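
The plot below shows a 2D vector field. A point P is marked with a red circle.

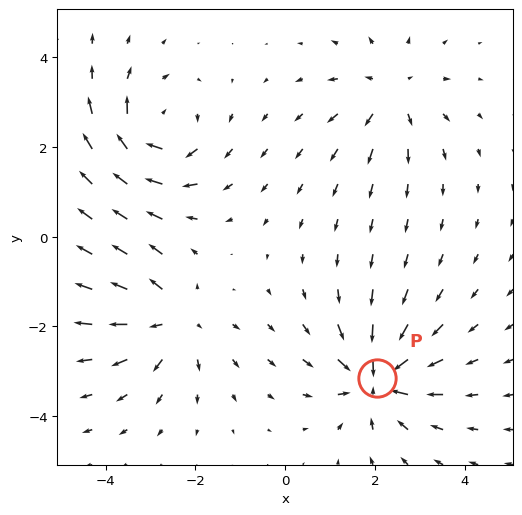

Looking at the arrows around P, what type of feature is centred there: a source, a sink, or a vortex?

sink

At P (2.1, -3.1) the arrows converge inward. Divergence about -5, curl ≈0 — negative divergence with near-zero curl is a sink.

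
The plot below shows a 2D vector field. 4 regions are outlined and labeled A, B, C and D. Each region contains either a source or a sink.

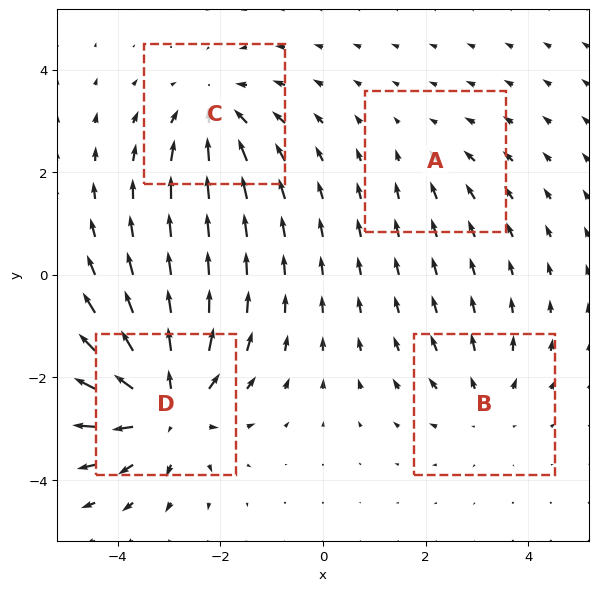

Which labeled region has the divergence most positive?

D

Divergence at each region's feature centre — A: about -2, B: about +3, C: about -4, D: about +6. Region D is most positive.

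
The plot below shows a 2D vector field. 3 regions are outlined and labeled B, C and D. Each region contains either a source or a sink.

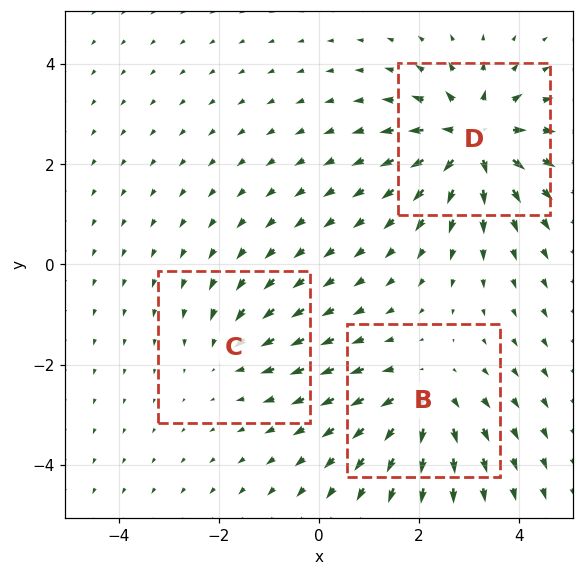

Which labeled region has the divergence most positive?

Divergence at each region's feature centre — B: about +4, C: about -2, D: about +6. Region D is most positive.

D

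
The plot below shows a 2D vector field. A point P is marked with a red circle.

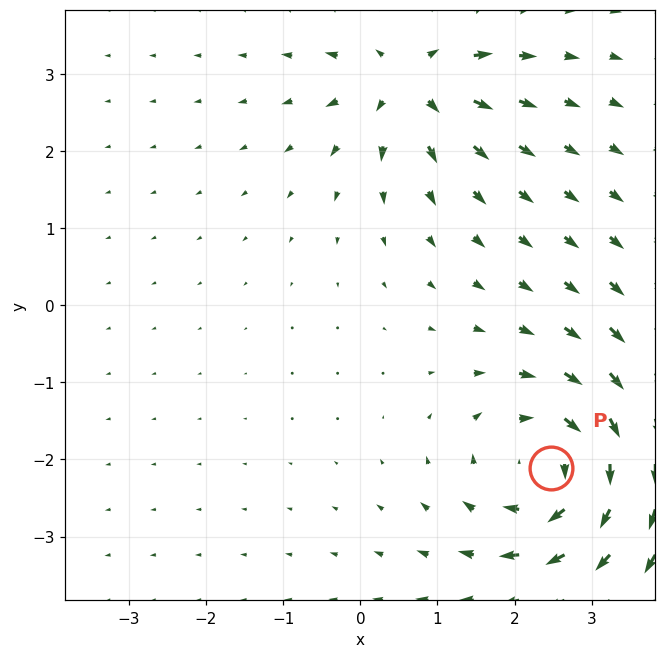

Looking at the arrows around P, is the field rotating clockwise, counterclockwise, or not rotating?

clockwise

Near P at (2.5, -2.1) the arrows circulate clockwise. The curl (z-component) there is about -5; negative curl means clockwise rotation.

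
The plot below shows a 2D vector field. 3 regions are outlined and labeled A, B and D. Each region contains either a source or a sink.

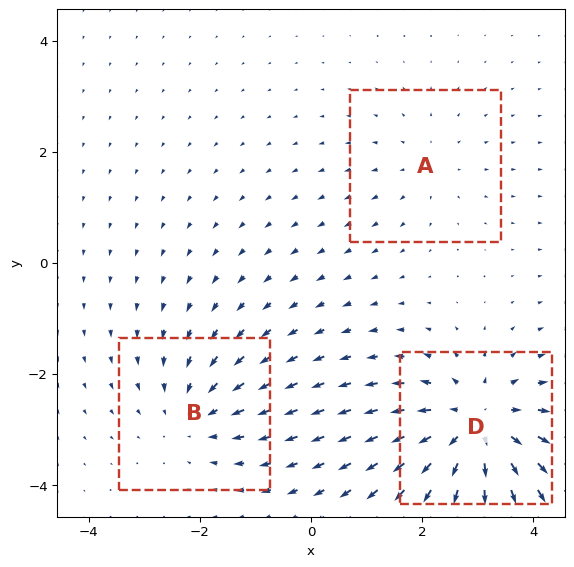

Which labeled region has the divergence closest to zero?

Divergence at each region's feature centre — A: about +2, B: about -3, D: about +5. Region A is closest to zero.

A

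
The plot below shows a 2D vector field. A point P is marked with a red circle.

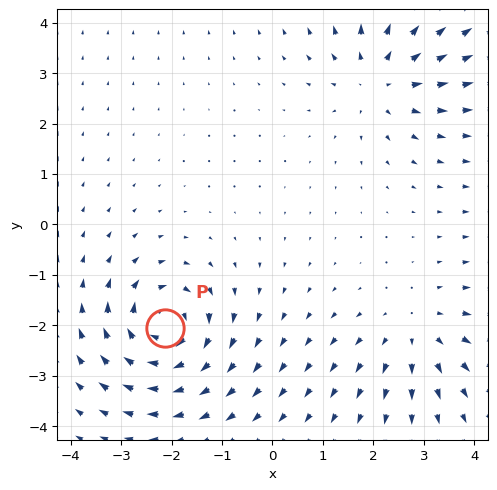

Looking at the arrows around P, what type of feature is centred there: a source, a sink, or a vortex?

At P (-2.1, -2.0) the arrows circulate clockwise. Divergence ≈0, curl about -7 — near-zero divergence with nonzero curl is a vortex.

vortex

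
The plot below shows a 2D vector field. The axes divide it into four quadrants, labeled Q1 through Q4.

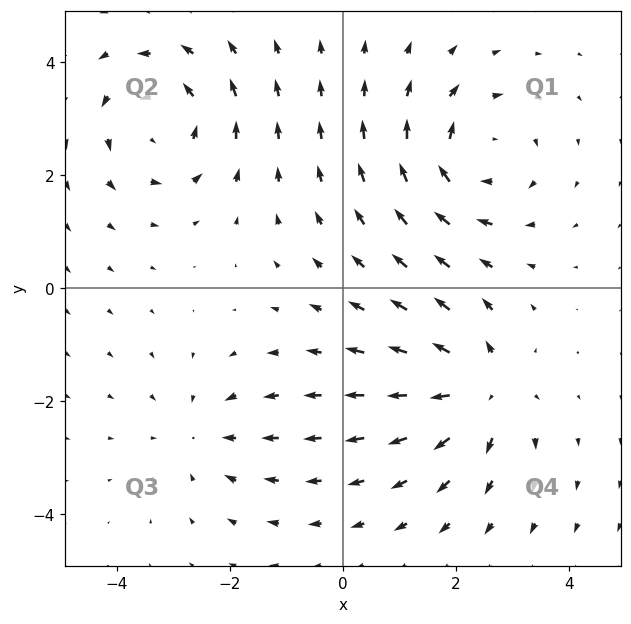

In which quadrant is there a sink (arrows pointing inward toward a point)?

Q3

The sink sits at approximately (-2.5, -2.6), which lies in quadrant Q3. The divergence there is about -3, negative as expected for a sink.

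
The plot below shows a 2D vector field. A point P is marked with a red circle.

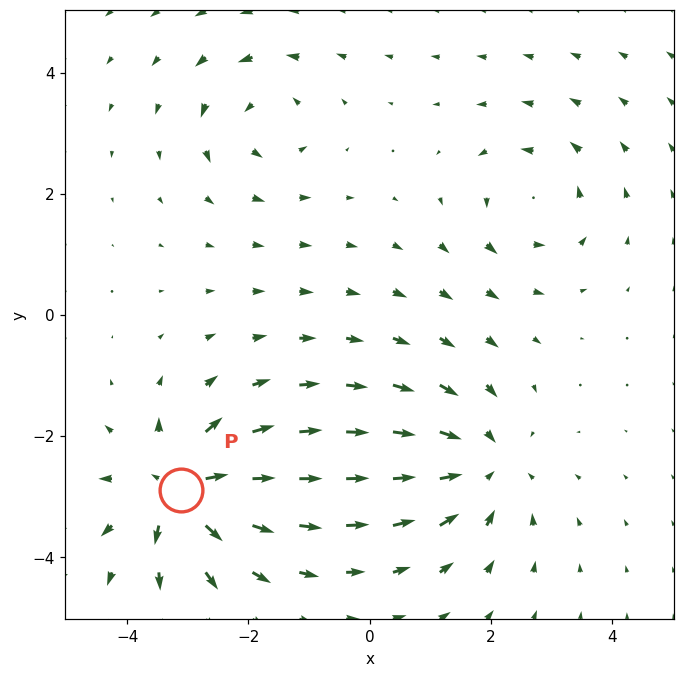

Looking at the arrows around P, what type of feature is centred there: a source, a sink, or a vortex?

source

At P (-3.1, -2.9) the arrows spread outward. Divergence about +7, curl ≈0 — positive divergence with near-zero curl is a source.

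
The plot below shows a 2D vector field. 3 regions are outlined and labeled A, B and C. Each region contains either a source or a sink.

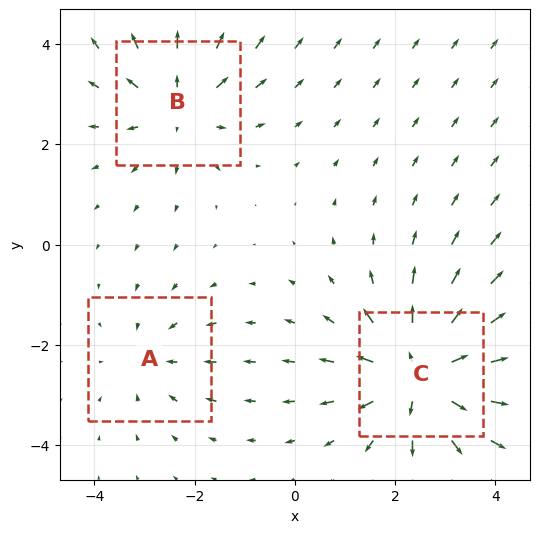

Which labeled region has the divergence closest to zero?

A

Divergence at each region's feature centre — A: about -2, B: about +3, C: about +5. Region A is closest to zero.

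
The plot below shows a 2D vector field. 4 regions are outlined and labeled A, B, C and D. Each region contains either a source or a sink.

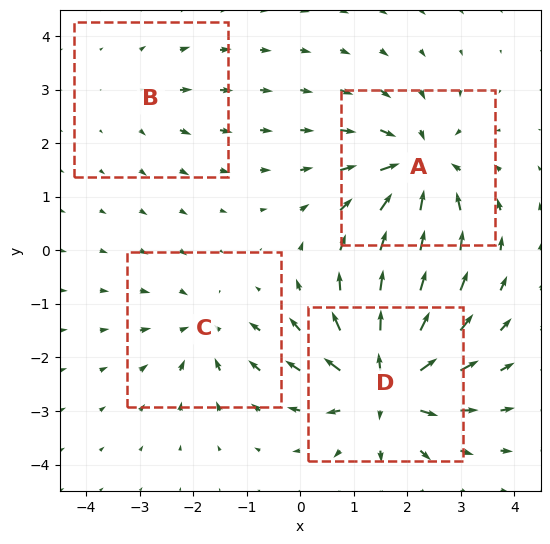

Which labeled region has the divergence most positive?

Divergence at each region's feature centre — A: about -6, B: about +2, C: about -4, D: about +8. Region D is most positive.

D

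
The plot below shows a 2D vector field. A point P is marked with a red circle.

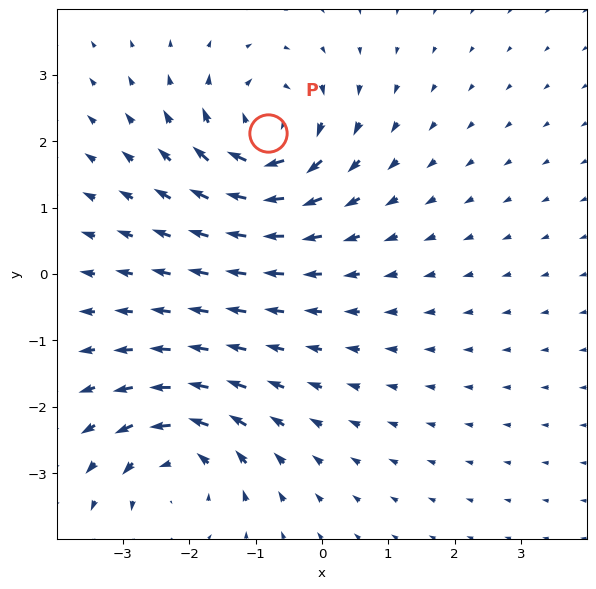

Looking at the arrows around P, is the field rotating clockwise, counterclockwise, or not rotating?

Near P at (-0.8, 2.1) the arrows circulate clockwise. The curl (z-component) there is about -4; negative curl means clockwise rotation.

clockwise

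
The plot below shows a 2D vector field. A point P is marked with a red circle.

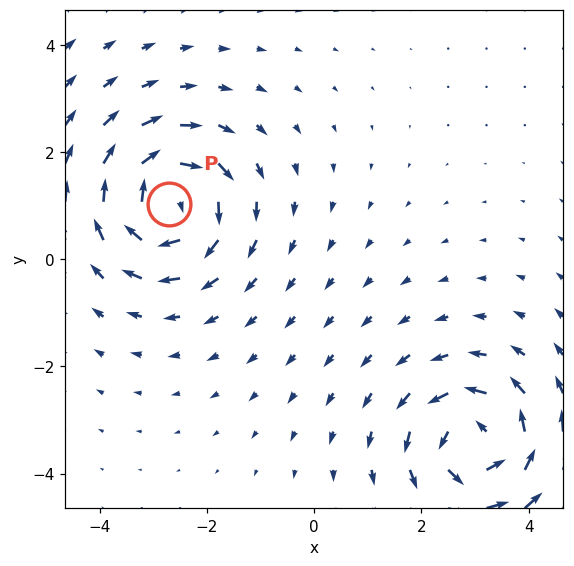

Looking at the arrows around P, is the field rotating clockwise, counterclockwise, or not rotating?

Near P at (-2.7, 1.0) the arrows circulate clockwise. The curl (z-component) there is about -4; negative curl means clockwise rotation.

clockwise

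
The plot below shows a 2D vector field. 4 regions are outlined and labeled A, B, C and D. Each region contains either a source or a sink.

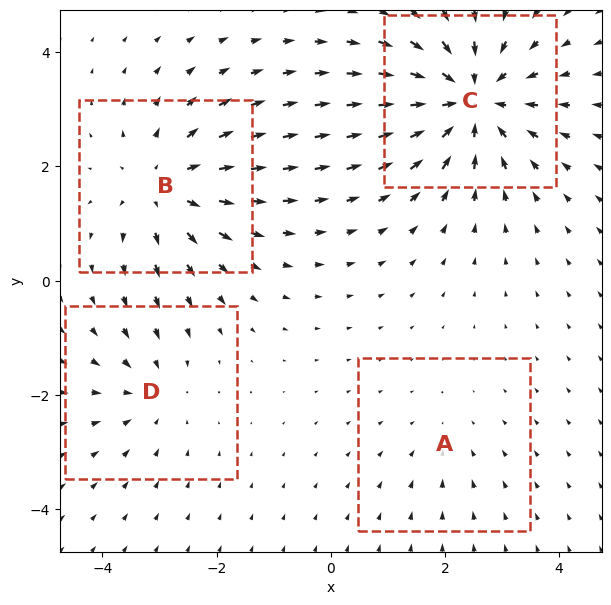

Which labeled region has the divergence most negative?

Divergence at each region's feature centre — A: about -2, B: about +5, C: about -7, D: about -3. Region C is most negative.

C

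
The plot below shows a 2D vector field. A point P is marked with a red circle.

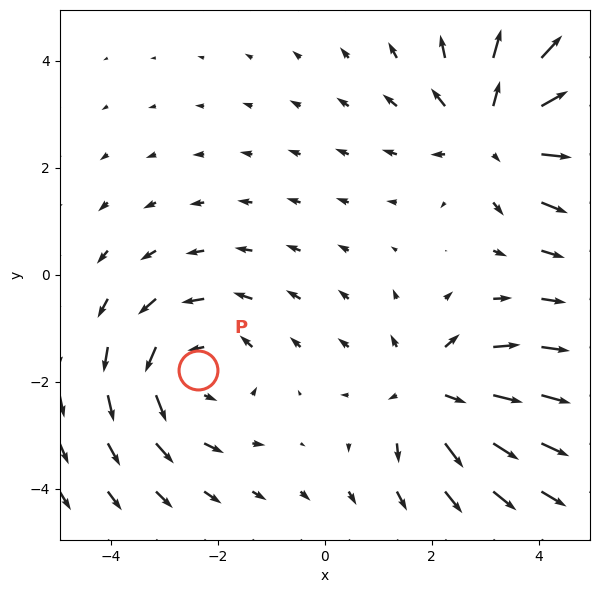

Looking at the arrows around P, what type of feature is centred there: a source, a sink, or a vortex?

vortex

At P (-2.4, -1.8) the arrows circulate counterclockwise. Divergence ≈0, curl about +3 — near-zero divergence with nonzero curl is a vortex.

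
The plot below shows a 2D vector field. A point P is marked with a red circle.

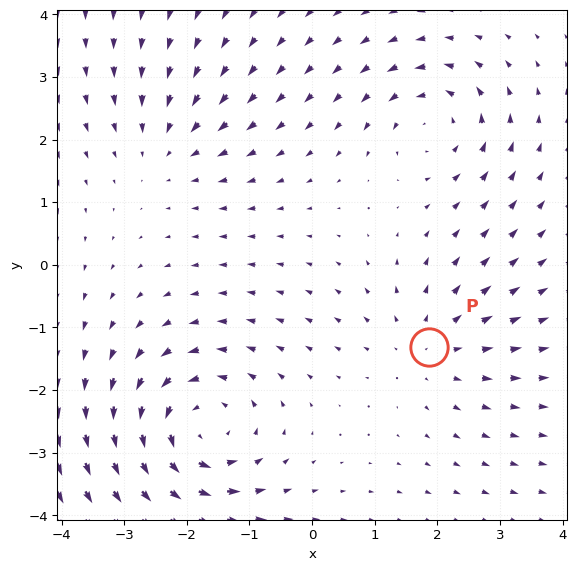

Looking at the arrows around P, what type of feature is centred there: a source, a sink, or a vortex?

source

At P (1.9, -1.3) the arrows spread outward. Divergence about +3, curl ≈0 — positive divergence with near-zero curl is a source.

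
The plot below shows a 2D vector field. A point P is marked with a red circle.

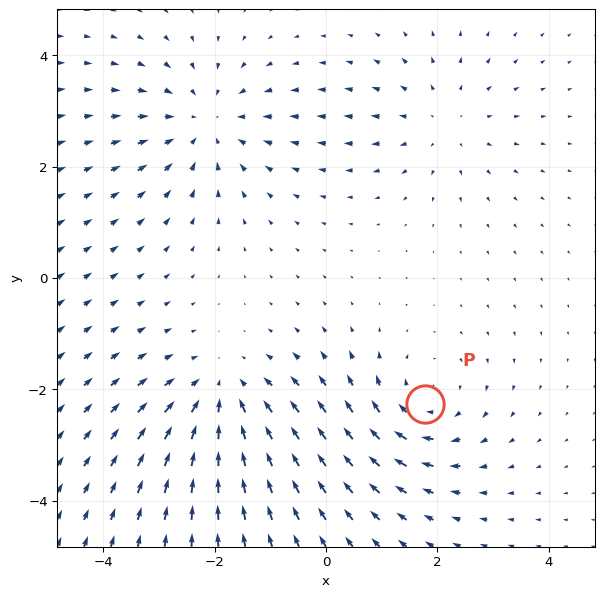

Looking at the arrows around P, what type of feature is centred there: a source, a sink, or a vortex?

At P (1.8, -2.3) the arrows circulate clockwise. Divergence ≈0, curl about -4 — near-zero divergence with nonzero curl is a vortex.

vortex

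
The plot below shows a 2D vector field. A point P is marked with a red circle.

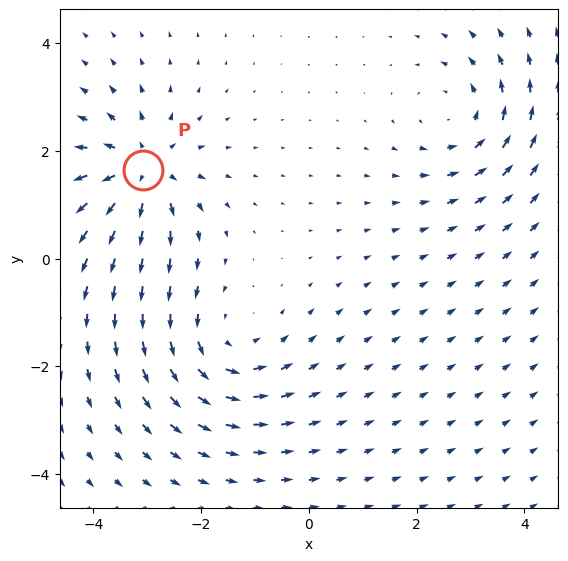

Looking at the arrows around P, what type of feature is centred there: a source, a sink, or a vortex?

At P (-3.1, 1.6) the arrows spread outward. Divergence about +5, curl ≈0 — positive divergence with near-zero curl is a source.

source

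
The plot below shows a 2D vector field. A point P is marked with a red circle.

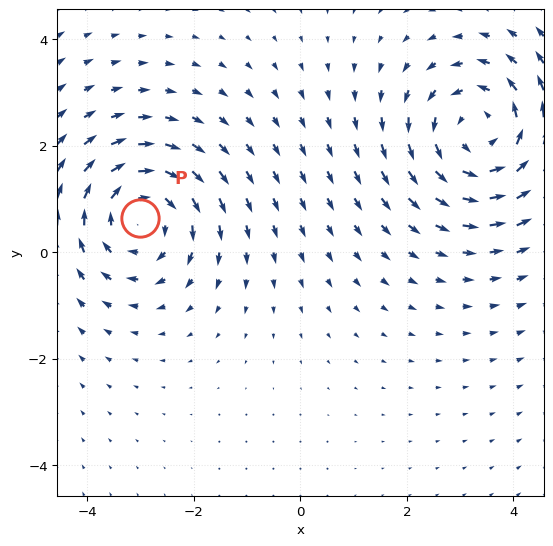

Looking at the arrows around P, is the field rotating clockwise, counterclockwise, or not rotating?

clockwise

Near P at (-3.0, 0.7) the arrows circulate clockwise. The curl (z-component) there is about -4; negative curl means clockwise rotation.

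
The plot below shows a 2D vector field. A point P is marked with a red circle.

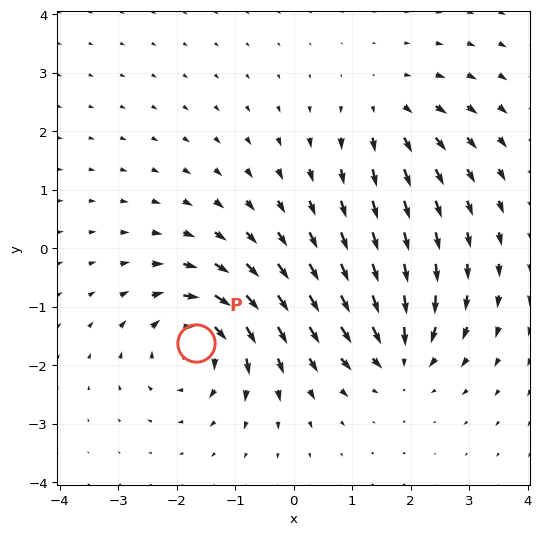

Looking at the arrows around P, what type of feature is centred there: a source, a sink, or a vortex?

vortex

At P (-1.7, -1.6) the arrows circulate clockwise. Divergence ≈0, curl about -6 — near-zero divergence with nonzero curl is a vortex.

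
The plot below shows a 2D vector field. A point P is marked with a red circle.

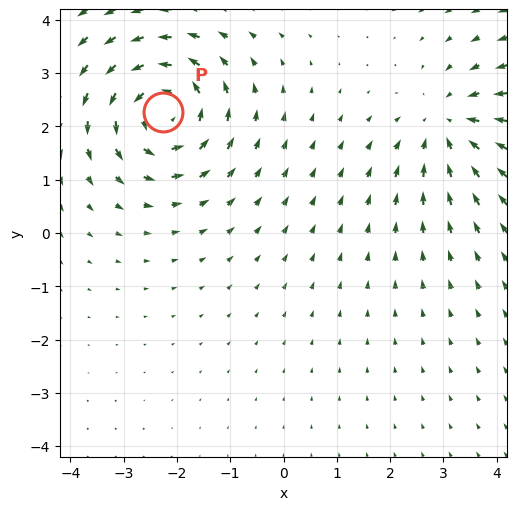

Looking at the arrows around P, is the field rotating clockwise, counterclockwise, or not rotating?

counterclockwise

Near P at (-2.3, 2.3) the arrows circulate counterclockwise. The curl (z-component) there is about +4; positive curl means counterclockwise rotation.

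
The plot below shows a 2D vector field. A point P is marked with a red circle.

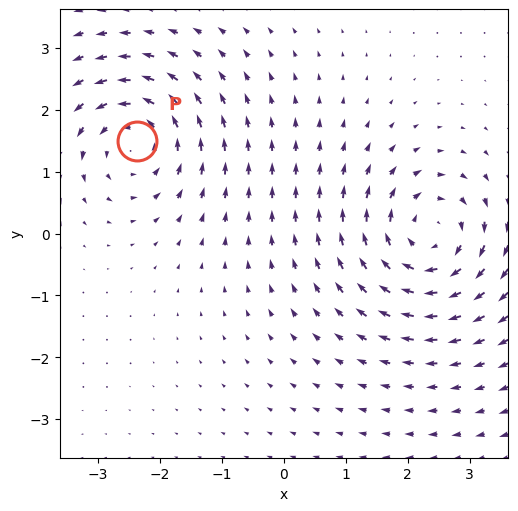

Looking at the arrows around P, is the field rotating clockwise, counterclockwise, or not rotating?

Near P at (-2.4, 1.5) the arrows circulate counterclockwise. The curl (z-component) there is about +4; positive curl means counterclockwise rotation.

counterclockwise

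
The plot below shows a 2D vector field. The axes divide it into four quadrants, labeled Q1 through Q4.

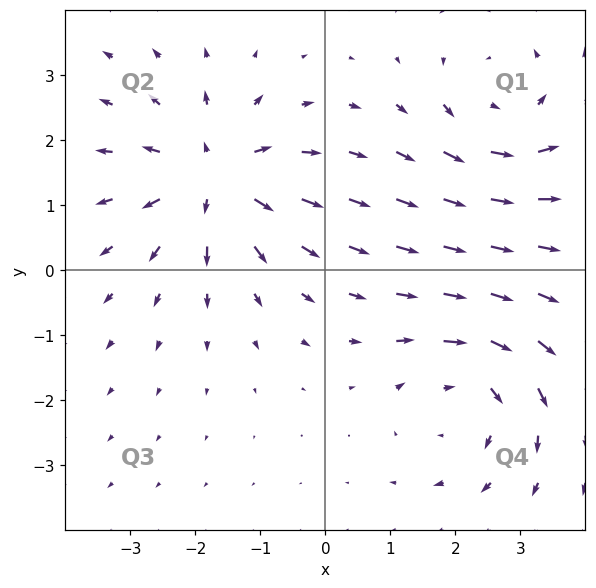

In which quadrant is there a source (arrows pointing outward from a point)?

The source sits at approximately (-1.7, 1.4), which lies in quadrant Q2. The divergence there is about +4, positive as expected for a source.

Q2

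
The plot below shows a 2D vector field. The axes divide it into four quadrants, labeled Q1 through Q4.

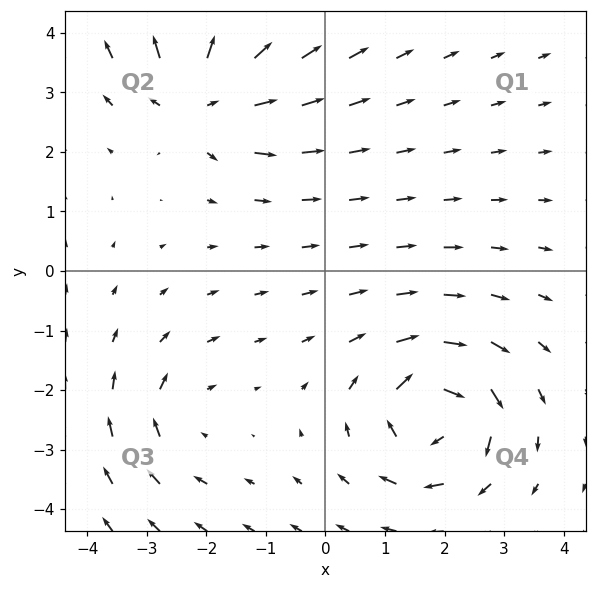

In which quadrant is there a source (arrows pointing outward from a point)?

Q2

The source sits at approximately (-2.1, 2.9), which lies in quadrant Q2. The divergence there is about +6, positive as expected for a source.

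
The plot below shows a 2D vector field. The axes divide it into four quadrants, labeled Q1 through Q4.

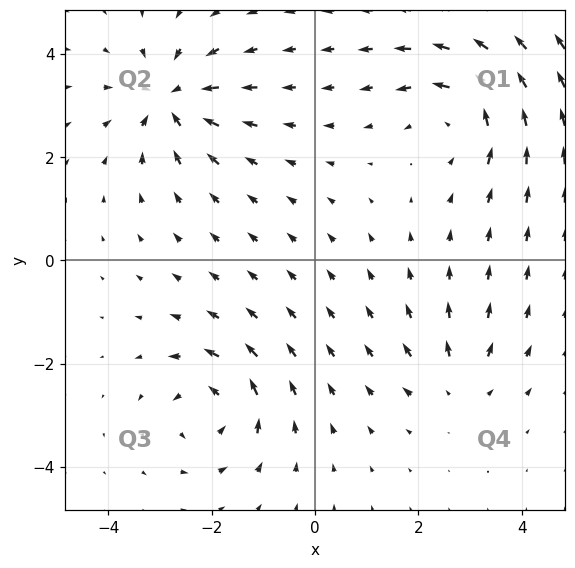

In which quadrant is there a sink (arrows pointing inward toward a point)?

Q2

The sink sits at approximately (-2.8, 3.1), which lies in quadrant Q2. The divergence there is about -6, negative as expected for a sink.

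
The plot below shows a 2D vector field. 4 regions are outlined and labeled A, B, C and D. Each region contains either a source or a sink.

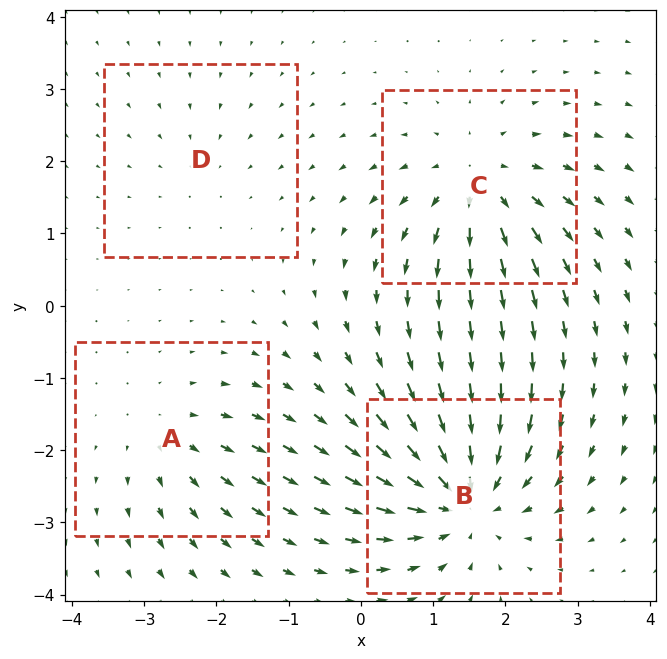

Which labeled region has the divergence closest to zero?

D

Divergence at each region's feature centre — A: about +3, B: about -7, C: about +6, D: about -2. Region D is closest to zero.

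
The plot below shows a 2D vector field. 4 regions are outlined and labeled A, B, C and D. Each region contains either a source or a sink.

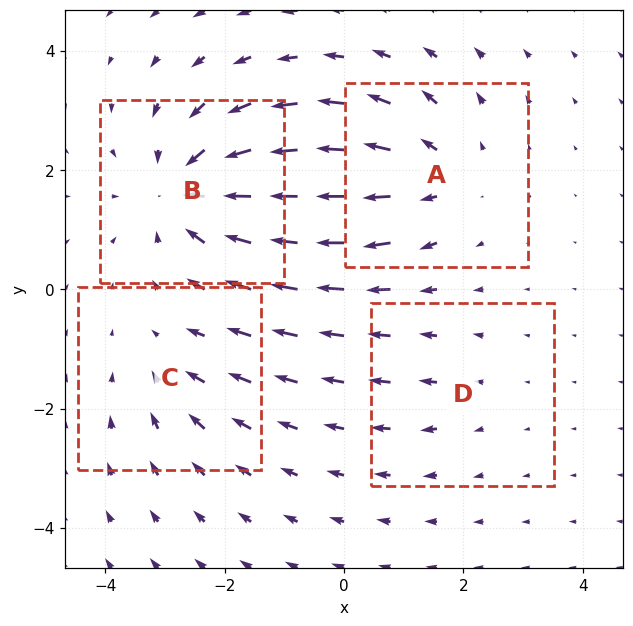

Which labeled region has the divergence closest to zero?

D

Divergence at each region's feature centre — A: about +4, B: about -6, C: about -3, D: about +2. Region D is closest to zero.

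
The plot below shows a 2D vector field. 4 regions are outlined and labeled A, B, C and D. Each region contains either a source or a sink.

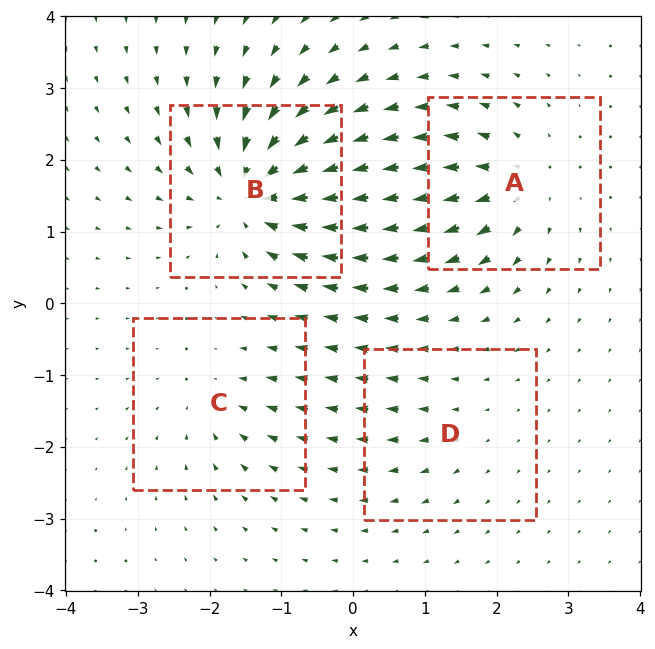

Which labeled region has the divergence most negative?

B

Divergence at each region's feature centre — A: about +5, B: about -8, C: about -4, D: about +2. Region B is most negative.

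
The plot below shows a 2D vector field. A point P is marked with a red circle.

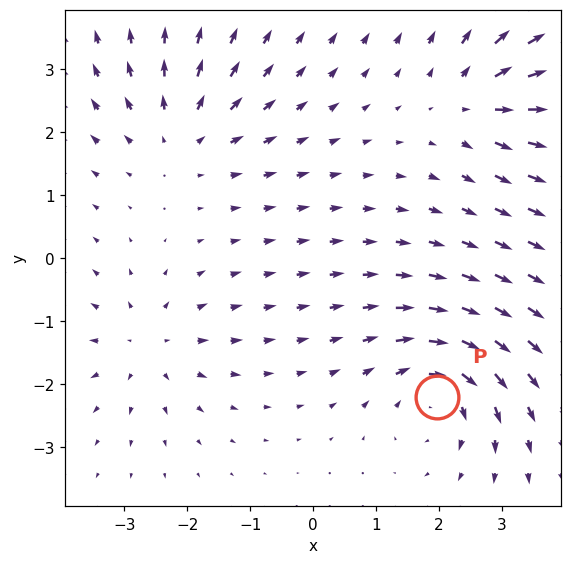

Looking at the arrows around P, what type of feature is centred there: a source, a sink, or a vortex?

At P (2.0, -2.2) the arrows circulate clockwise. Divergence ≈0, curl about -6 — near-zero divergence with nonzero curl is a vortex.

vortex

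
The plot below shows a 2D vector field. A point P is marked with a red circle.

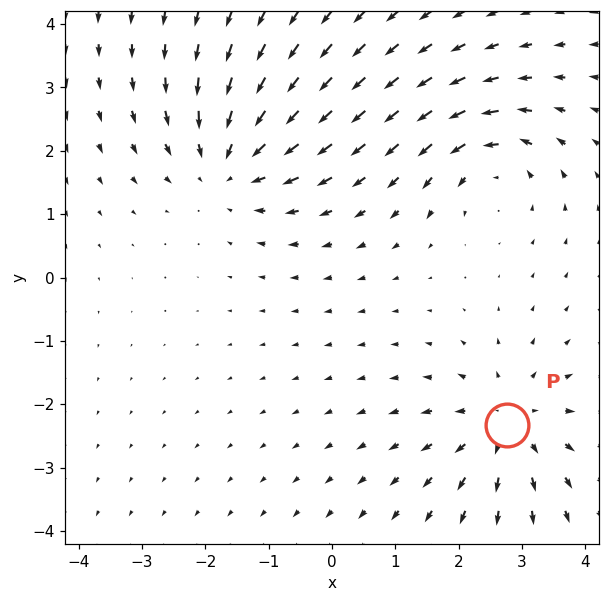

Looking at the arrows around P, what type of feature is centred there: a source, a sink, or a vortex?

source

At P (2.8, -2.3) the arrows spread outward. Divergence about +3, curl ≈0 — positive divergence with near-zero curl is a source.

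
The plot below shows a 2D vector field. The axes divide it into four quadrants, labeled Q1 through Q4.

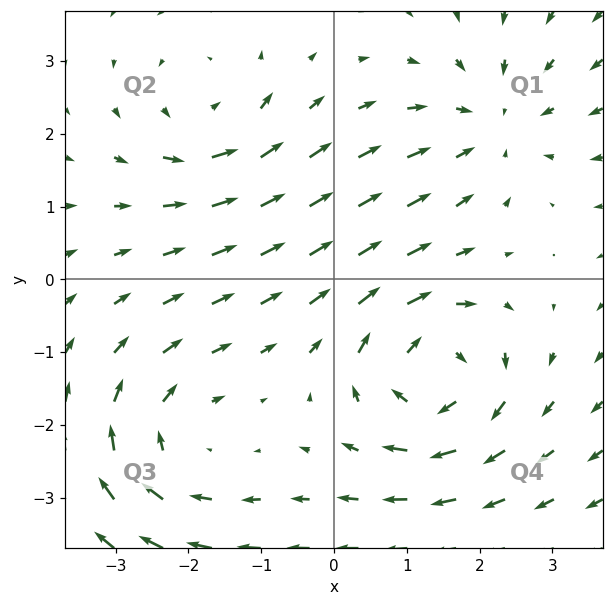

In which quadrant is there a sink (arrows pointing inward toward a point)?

The sink sits at approximately (2.2, 2.1), which lies in quadrant Q1. The divergence there is about -3, negative as expected for a sink.

Q1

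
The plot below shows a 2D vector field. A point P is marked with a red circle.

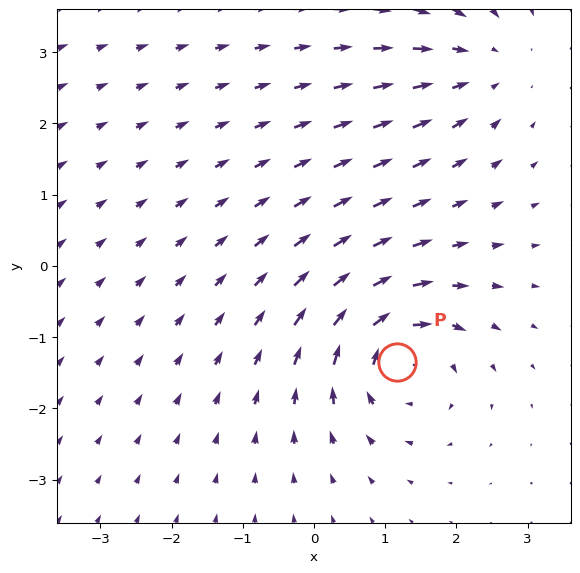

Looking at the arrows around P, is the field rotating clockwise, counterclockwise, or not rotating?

Near P at (1.2, -1.3) the arrows circulate clockwise. The curl (z-component) there is about -7; negative curl means clockwise rotation.

clockwise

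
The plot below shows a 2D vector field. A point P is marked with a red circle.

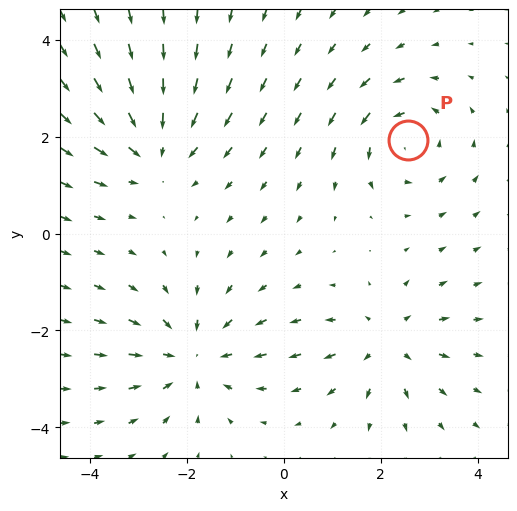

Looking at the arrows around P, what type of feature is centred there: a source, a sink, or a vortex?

At P (2.6, 1.9) the arrows circulate counterclockwise. Divergence ≈0, curl about +4 — near-zero divergence with nonzero curl is a vortex.

vortex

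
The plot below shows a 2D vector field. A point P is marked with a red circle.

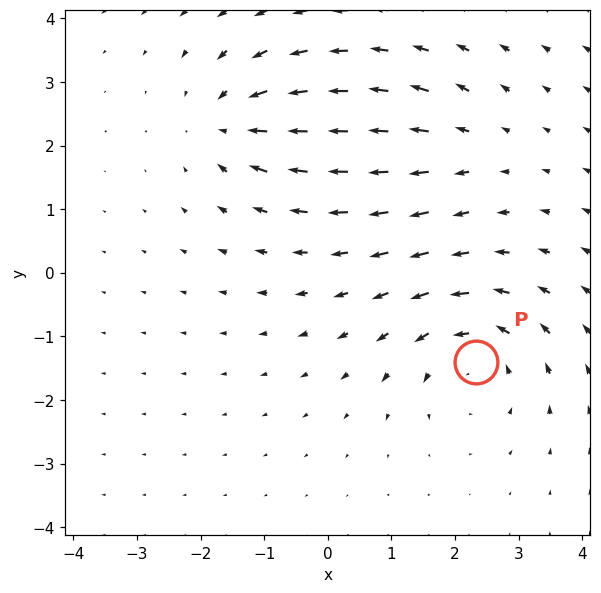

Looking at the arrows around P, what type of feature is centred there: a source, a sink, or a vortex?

At P (2.3, -1.4) the arrows circulate counterclockwise. Divergence ≈0, curl about +4 — near-zero divergence with nonzero curl is a vortex.

vortex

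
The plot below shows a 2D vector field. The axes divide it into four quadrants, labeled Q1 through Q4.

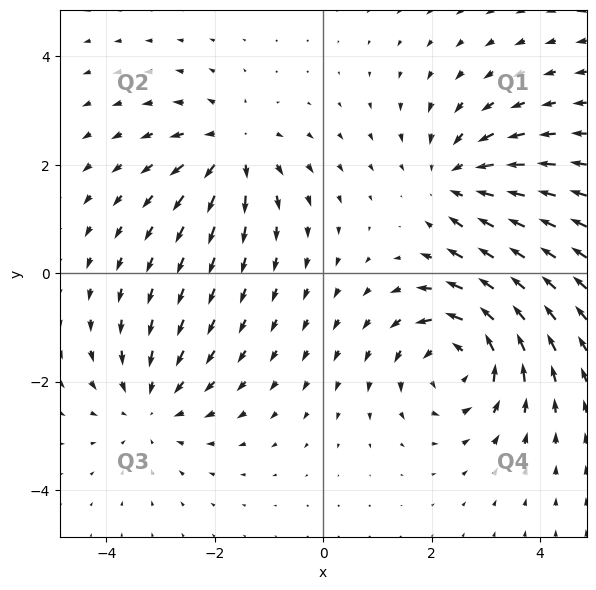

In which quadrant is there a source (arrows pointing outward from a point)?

The source sits at approximately (-1.7, 2.3), which lies in quadrant Q2. The divergence there is about +4, positive as expected for a source.

Q2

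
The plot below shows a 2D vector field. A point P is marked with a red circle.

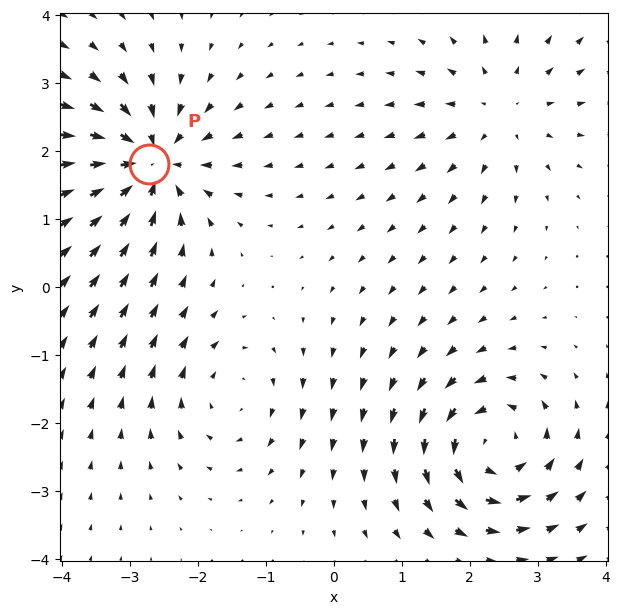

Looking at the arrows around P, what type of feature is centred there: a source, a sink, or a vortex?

sink

At P (-2.7, 1.8) the arrows converge inward. Divergence about -6, curl ≈0 — negative divergence with near-zero curl is a sink.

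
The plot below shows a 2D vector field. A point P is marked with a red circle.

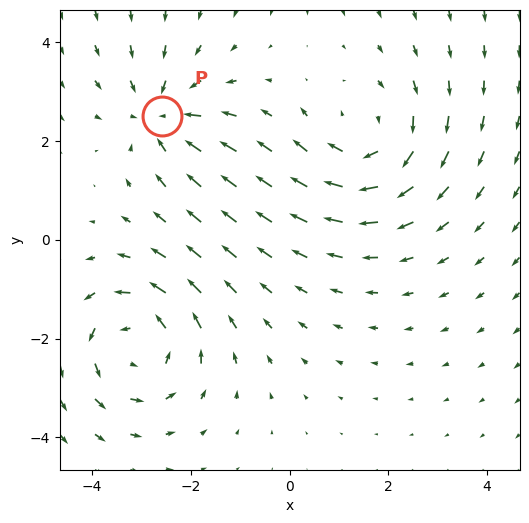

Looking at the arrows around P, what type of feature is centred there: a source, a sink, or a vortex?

sink

At P (-2.6, 2.5) the arrows converge inward. Divergence about -4, curl ≈0 — negative divergence with near-zero curl is a sink.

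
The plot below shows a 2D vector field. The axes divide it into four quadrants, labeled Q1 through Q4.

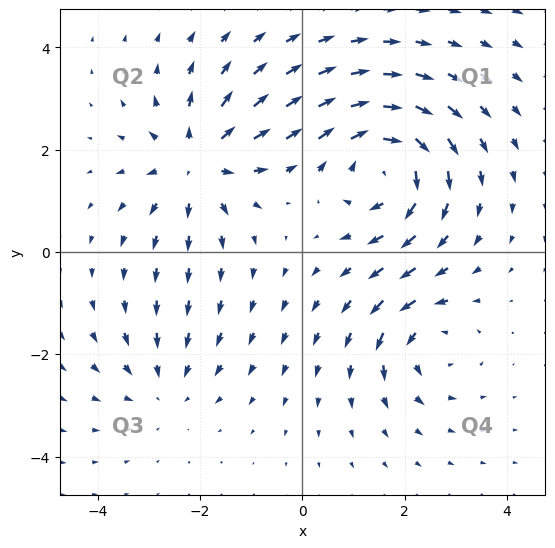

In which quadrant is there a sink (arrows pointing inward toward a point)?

The sink sits at approximately (-2.7, -2.6), which lies in quadrant Q3. The divergence there is about -2, negative as expected for a sink.

Q3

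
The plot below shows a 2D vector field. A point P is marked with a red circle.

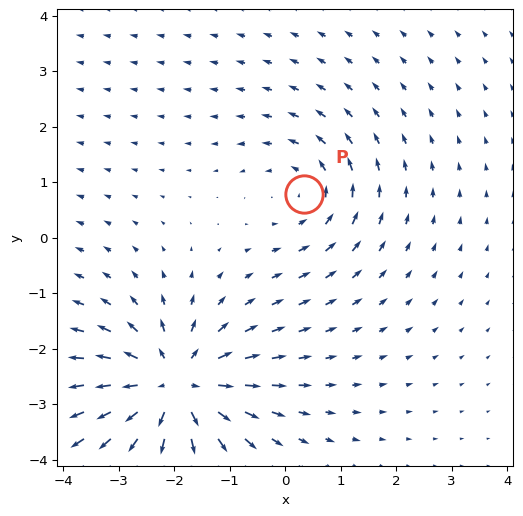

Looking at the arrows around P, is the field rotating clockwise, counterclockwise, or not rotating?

Near P at (0.3, 0.8) the arrows circulate counterclockwise. The curl (z-component) there is about +2; positive curl means counterclockwise rotation.

counterclockwise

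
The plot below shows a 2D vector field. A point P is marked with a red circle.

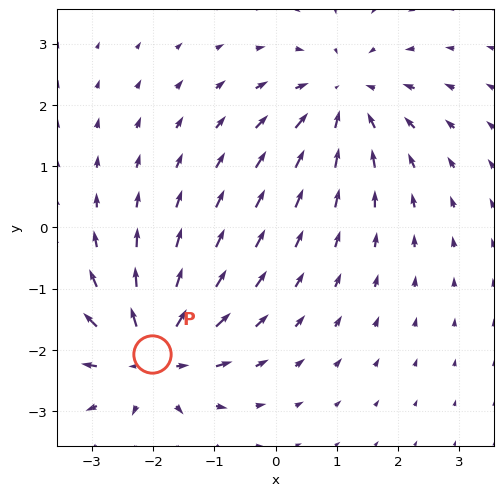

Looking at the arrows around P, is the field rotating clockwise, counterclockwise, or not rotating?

not rotating

Near P at (-2.0, -2.1) the arrows show no circulation. The curl there is ≈0.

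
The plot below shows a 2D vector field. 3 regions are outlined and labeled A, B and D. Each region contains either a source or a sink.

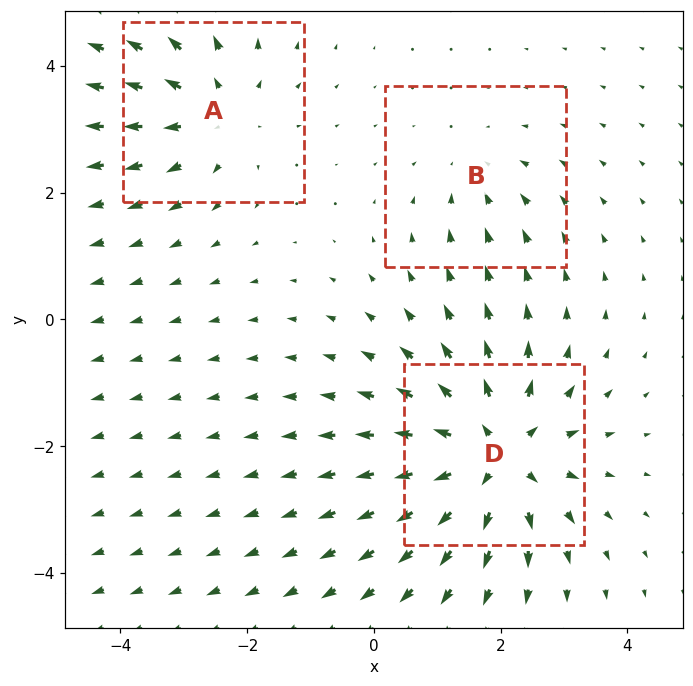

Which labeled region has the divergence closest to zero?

Divergence at each region's feature centre — A: about +3, B: about -2, D: about +5. Region B is closest to zero.

B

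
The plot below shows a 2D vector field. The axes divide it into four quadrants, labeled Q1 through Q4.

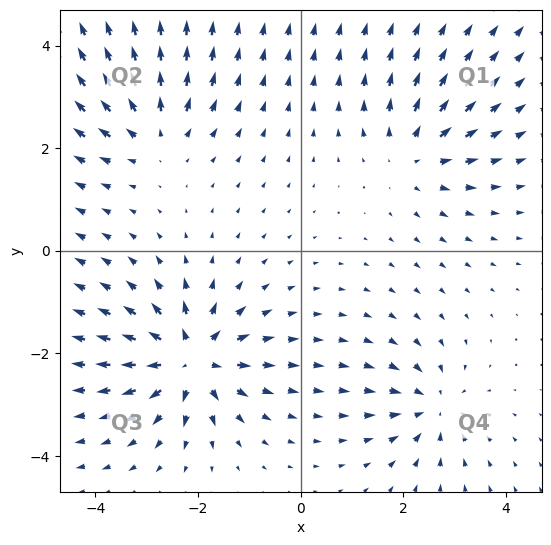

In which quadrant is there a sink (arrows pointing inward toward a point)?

The sink sits at approximately (2.6, -3.0), which lies in quadrant Q4. The divergence there is about -4, negative as expected for a sink.

Q4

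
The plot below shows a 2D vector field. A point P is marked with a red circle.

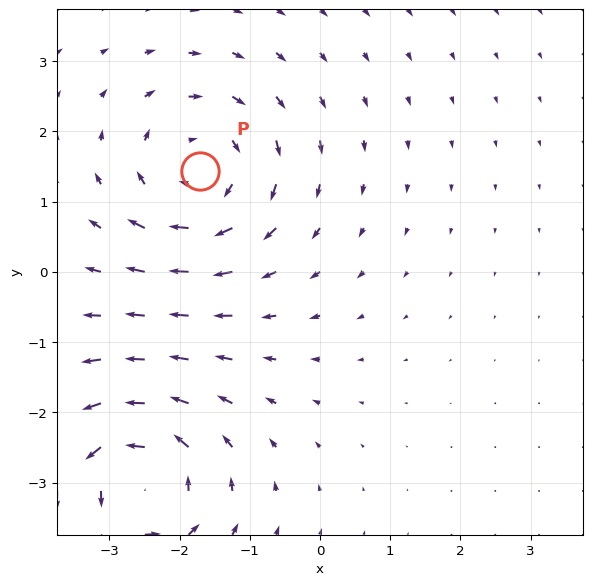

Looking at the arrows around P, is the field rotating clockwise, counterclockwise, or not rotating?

clockwise

Near P at (-1.7, 1.4) the arrows circulate clockwise. The curl (z-component) there is about -4; negative curl means clockwise rotation.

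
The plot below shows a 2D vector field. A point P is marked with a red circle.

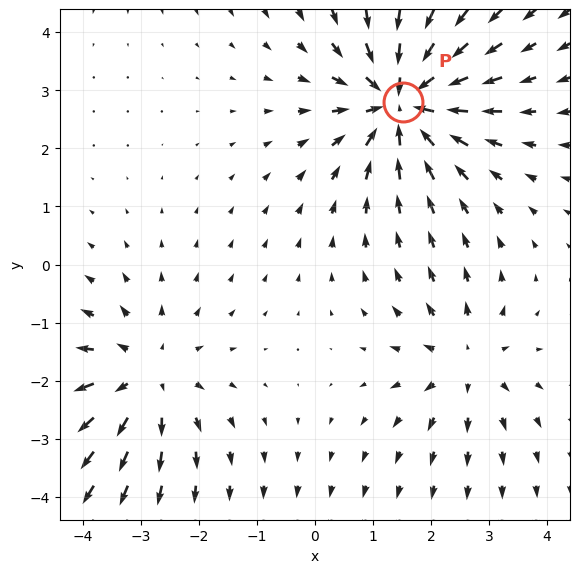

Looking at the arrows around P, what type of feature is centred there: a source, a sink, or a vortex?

At P (1.5, 2.8) the arrows converge inward. Divergence about -5, curl ≈0 — negative divergence with near-zero curl is a sink.

sink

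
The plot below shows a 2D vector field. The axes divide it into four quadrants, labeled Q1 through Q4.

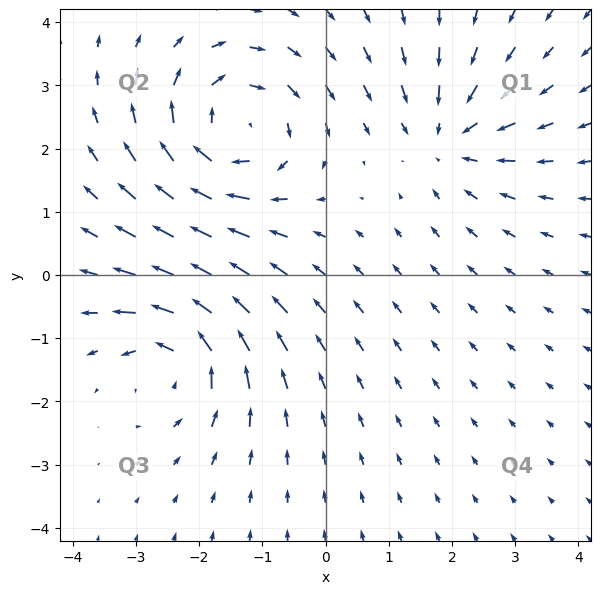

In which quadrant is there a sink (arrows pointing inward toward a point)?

Q1

The sink sits at approximately (2.0, 2.2), which lies in quadrant Q1. The divergence there is about -3, negative as expected for a sink.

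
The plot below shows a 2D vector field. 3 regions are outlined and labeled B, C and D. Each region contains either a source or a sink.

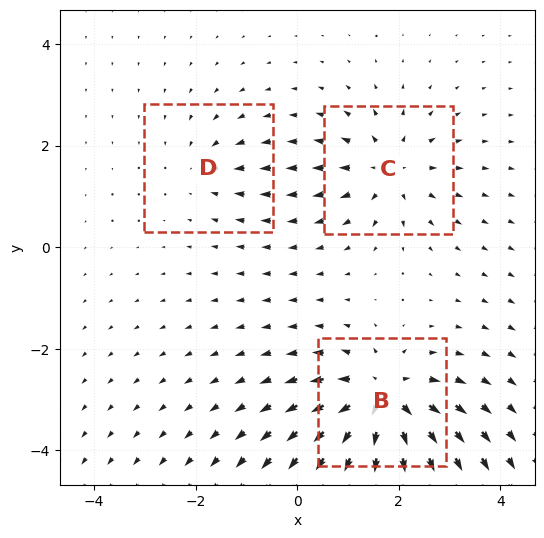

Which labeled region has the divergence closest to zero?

Divergence at each region's feature centre — B: about +6, C: about +4, D: about -2. Region D is closest to zero.

D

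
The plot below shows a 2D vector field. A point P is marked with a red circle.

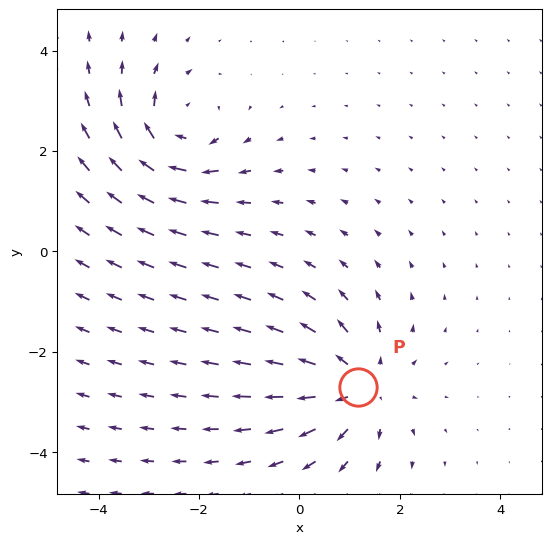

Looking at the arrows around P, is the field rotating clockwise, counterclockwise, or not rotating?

not rotating

Near P at (1.2, -2.7) the arrows show no circulation. The curl there is ≈0.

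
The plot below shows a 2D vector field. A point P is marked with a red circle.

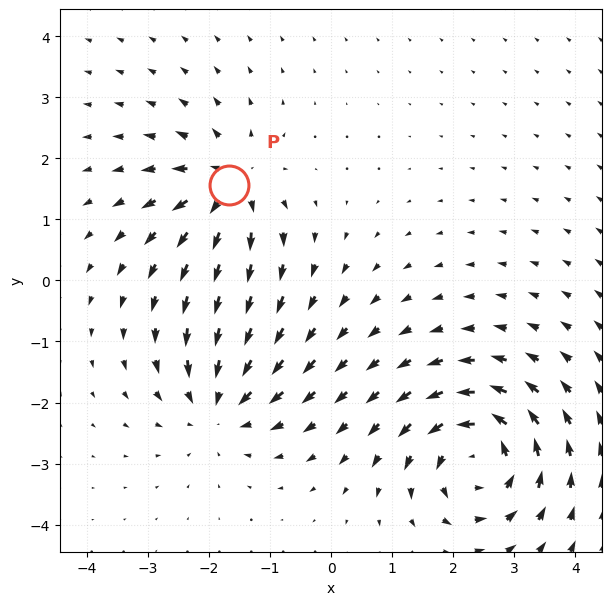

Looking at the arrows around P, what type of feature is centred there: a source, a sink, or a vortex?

At P (-1.7, 1.6) the arrows spread outward. Divergence about +5, curl ≈0 — positive divergence with near-zero curl is a source.

source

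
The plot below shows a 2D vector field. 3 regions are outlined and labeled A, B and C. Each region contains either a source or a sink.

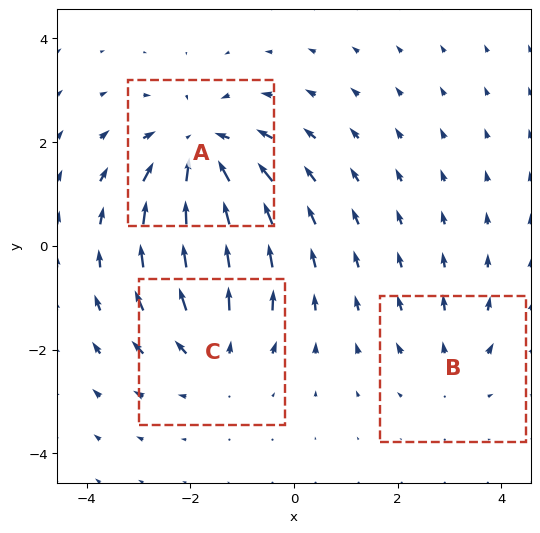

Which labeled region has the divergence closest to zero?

Divergence at each region's feature centre — A: about -4, B: about +2, C: about +3. Region B is closest to zero.

B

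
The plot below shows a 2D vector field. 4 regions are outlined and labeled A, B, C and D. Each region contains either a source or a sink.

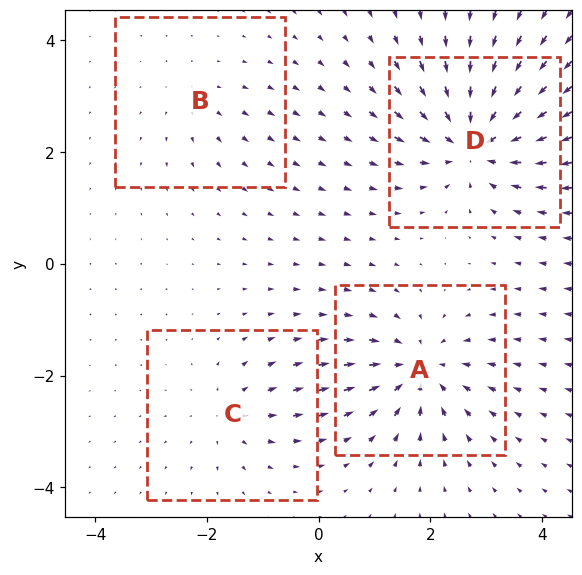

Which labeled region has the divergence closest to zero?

B

Divergence at each region's feature centre — A: about -6, B: about +2, C: about +4, D: about -7. Region B is closest to zero.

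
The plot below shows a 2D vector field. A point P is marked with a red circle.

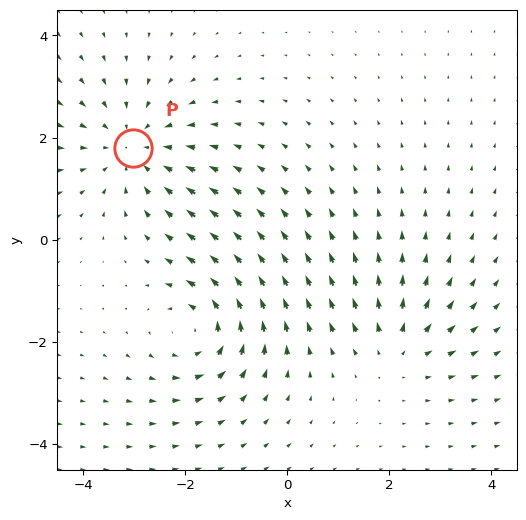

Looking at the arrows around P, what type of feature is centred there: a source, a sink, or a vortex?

sink

At P (-3.0, 1.8) the arrows converge inward. Divergence about -3, curl ≈0 — negative divergence with near-zero curl is a sink.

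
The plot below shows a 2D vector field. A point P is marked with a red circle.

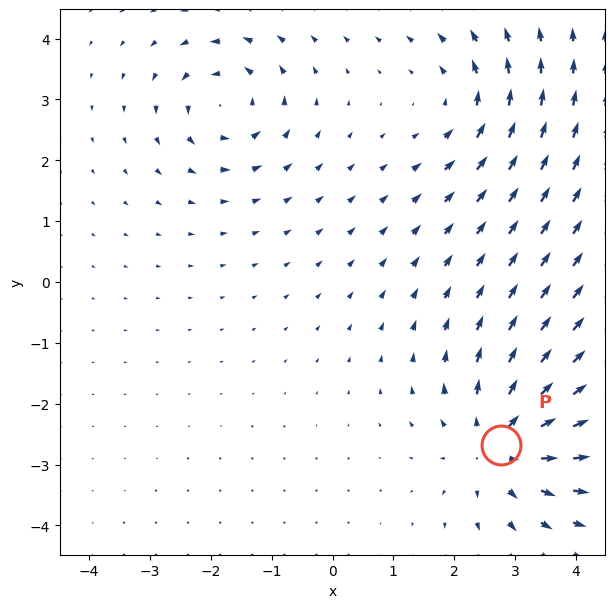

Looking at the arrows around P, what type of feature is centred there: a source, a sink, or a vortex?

At P (2.8, -2.7) the arrows spread outward. Divergence about +4, curl ≈0 — positive divergence with near-zero curl is a source.

source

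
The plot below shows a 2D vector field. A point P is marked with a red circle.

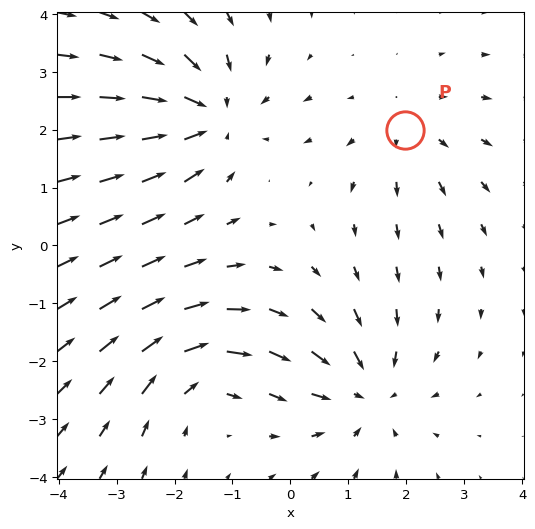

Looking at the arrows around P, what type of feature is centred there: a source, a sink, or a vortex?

source

At P (2.0, 2.0) the arrows spread outward. Divergence about +2, curl ≈0 — positive divergence with near-zero curl is a source.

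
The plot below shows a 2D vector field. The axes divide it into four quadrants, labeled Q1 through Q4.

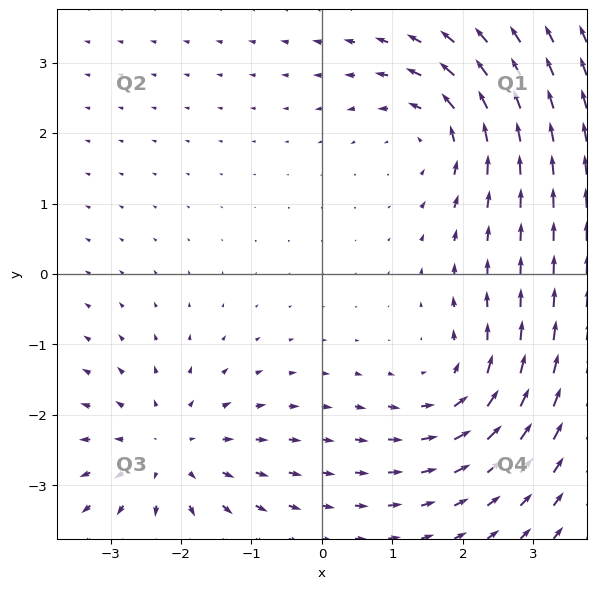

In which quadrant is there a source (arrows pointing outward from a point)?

The source sits at approximately (-2.2, -2.5), which lies in quadrant Q3. The divergence there is about +4, positive as expected for a source.

Q3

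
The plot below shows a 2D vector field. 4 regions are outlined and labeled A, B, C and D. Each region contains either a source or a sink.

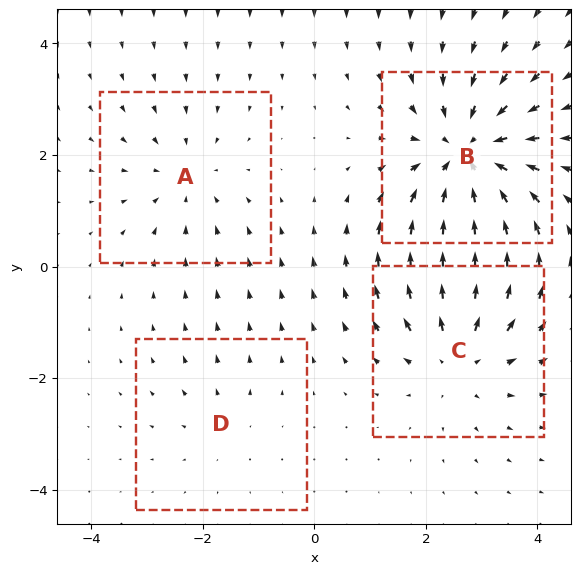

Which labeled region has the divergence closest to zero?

Divergence at each region's feature centre — A: about -3, B: about -6, C: about +4, D: about +2. Region D is closest to zero.

D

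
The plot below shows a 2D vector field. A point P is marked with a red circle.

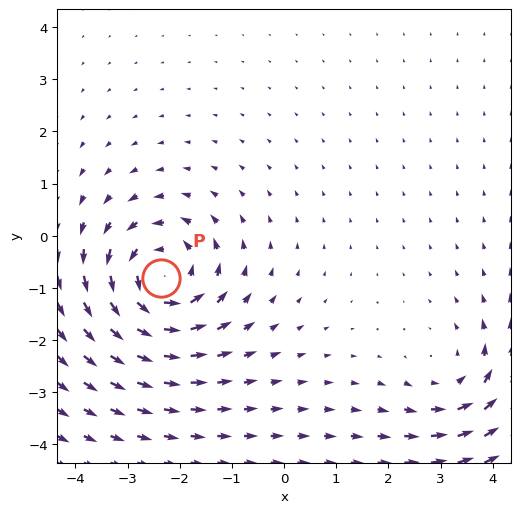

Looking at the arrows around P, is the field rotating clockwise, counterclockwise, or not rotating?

counterclockwise

Near P at (-2.4, -0.8) the arrows circulate counterclockwise. The curl (z-component) there is about +4; positive curl means counterclockwise rotation.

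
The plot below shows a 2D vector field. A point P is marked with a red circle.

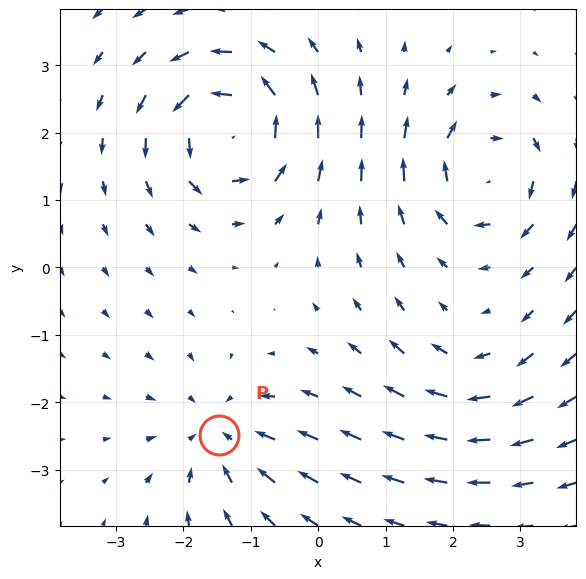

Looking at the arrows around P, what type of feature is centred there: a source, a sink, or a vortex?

At P (-1.5, -2.5) the arrows converge inward. Divergence about -4, curl ≈0 — negative divergence with near-zero curl is a sink.

sink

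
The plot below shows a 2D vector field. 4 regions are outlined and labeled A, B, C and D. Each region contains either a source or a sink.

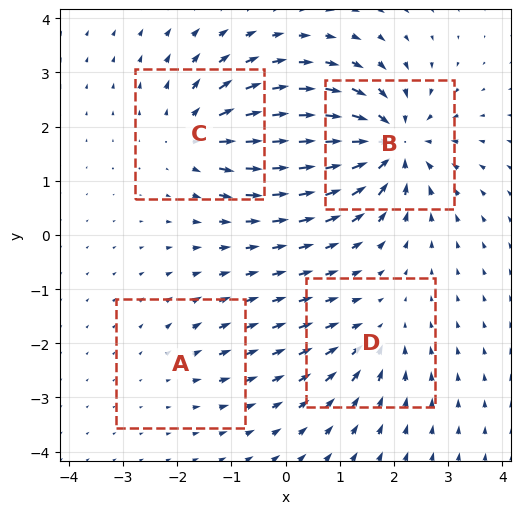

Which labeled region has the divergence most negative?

B

Divergence at each region's feature centre — A: about +2, B: about -8, C: about +5, D: about -3. Region B is most negative.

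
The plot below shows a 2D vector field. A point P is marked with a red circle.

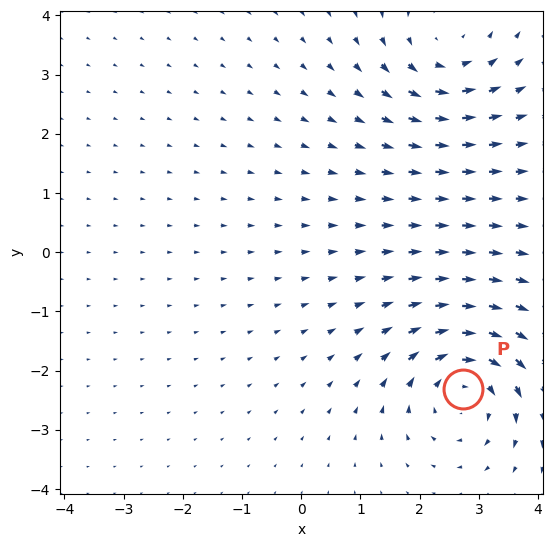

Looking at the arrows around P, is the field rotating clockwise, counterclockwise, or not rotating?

Near P at (2.7, -2.3) the arrows circulate clockwise. The curl (z-component) there is about -5; negative curl means clockwise rotation.

clockwise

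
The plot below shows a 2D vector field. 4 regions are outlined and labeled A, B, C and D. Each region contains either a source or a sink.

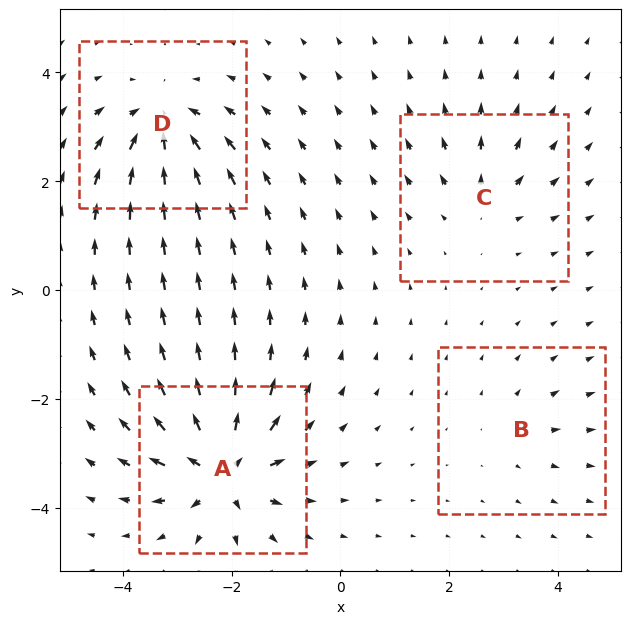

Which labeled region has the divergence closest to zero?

Divergence at each region's feature centre — A: about +9, B: about +3, C: about +4, D: about -7. Region B is closest to zero.

B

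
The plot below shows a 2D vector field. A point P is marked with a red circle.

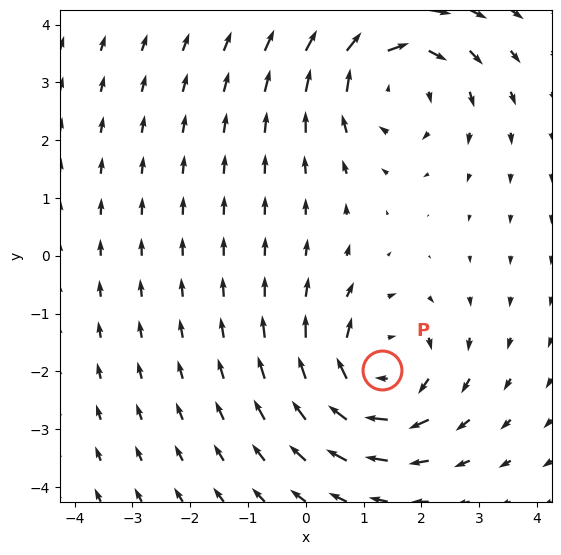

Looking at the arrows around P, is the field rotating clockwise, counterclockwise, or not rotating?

clockwise

Near P at (1.3, -2.0) the arrows circulate clockwise. The curl (z-component) there is about -4; negative curl means clockwise rotation.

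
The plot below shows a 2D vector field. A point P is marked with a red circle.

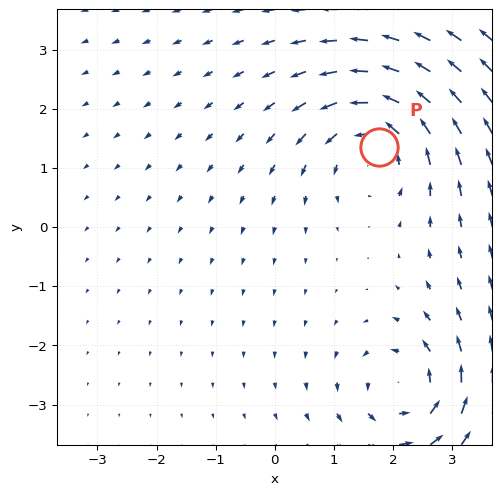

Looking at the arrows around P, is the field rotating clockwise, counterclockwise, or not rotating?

Near P at (1.8, 1.4) the arrows circulate counterclockwise. The curl (z-component) there is about +4; positive curl means counterclockwise rotation.

counterclockwise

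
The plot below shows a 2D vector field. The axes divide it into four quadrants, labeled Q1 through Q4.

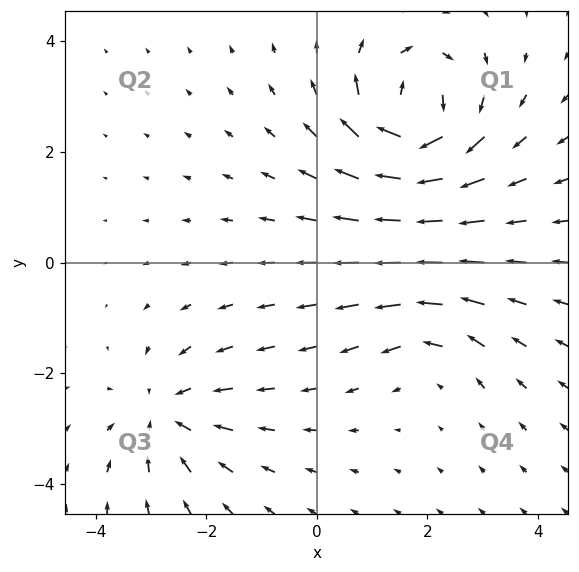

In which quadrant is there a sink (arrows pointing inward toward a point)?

Q3

The sink sits at approximately (-2.7, -2.7), which lies in quadrant Q3. The divergence there is about -4, negative as expected for a sink.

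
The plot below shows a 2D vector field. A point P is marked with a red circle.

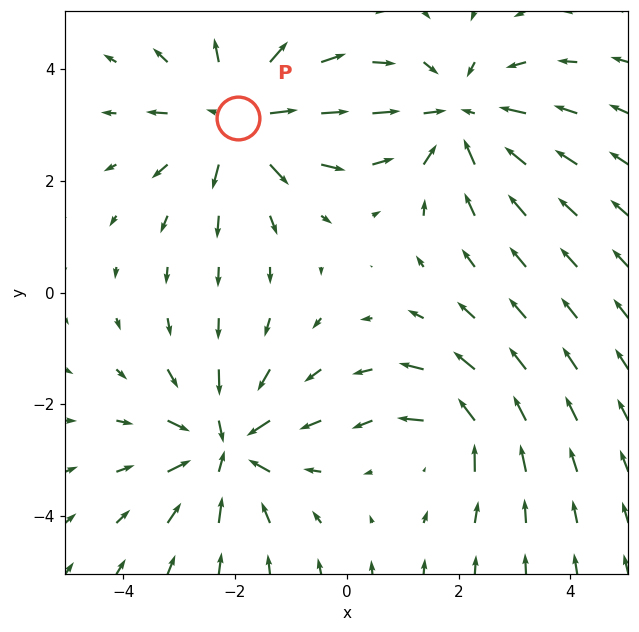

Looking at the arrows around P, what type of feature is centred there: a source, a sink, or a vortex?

At P (-1.9, 3.1) the arrows spread outward. Divergence about +5, curl ≈0 — positive divergence with near-zero curl is a source.

source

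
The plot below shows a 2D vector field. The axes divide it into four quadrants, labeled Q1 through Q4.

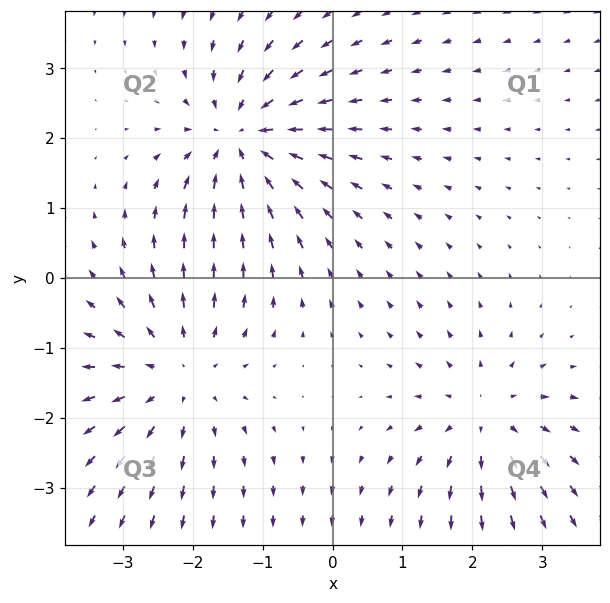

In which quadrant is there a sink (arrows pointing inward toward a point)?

Q2

The sink sits at approximately (-1.3, 2.0), which lies in quadrant Q2. The divergence there is about -5, negative as expected for a sink.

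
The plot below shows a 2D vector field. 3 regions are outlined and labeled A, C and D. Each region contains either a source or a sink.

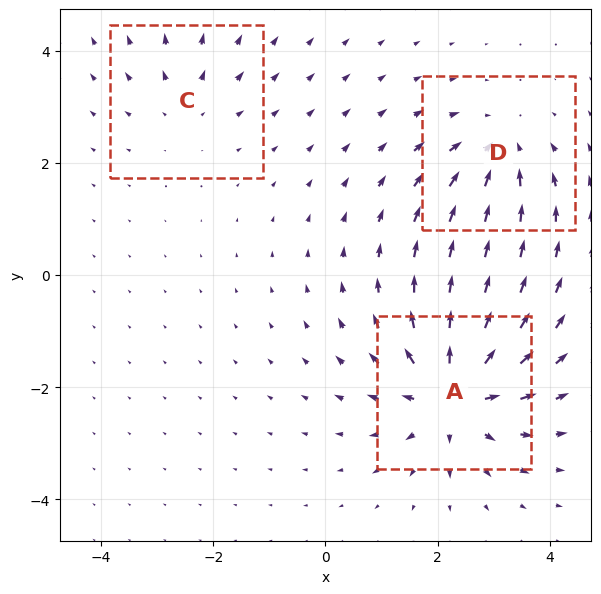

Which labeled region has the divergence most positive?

Divergence at each region's feature centre — A: about +6, C: about +2, D: about -4. Region A is most positive.

A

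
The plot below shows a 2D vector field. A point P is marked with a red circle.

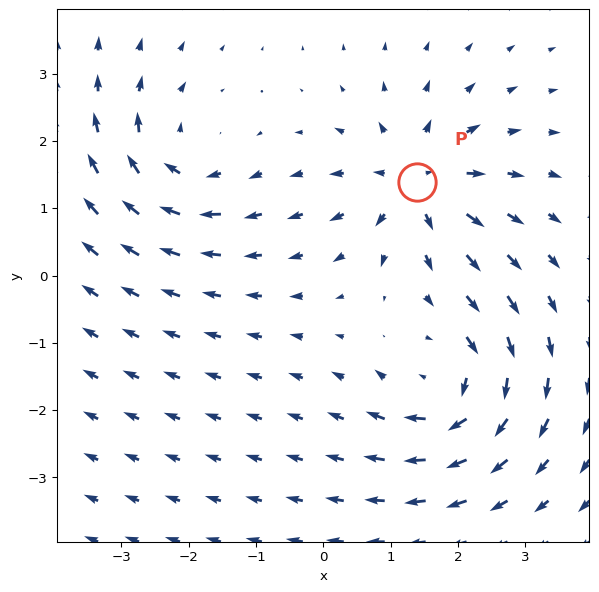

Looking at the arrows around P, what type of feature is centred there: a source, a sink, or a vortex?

At P (1.4, 1.4) the arrows spread outward. Divergence about +6, curl ≈0 — positive divergence with near-zero curl is a source.

source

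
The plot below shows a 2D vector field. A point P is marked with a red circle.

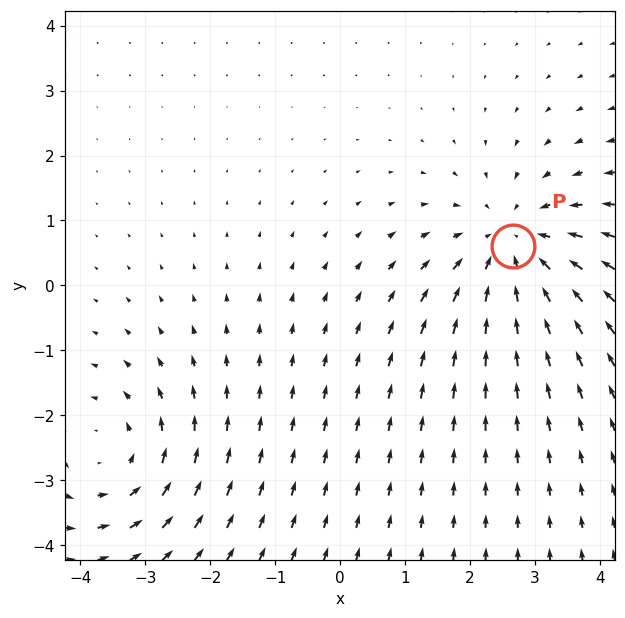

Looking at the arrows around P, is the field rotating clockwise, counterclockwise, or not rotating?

not rotating

Near P at (2.7, 0.6) the arrows show no circulation. The curl there is ≈0.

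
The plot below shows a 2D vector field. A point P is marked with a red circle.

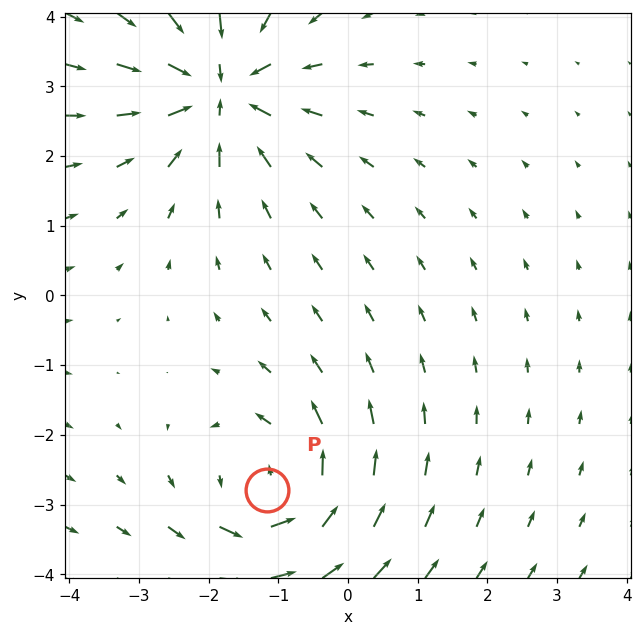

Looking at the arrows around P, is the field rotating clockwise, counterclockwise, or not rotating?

Near P at (-1.2, -2.8) the arrows circulate counterclockwise. The curl (z-component) there is about +4; positive curl means counterclockwise rotation.

counterclockwise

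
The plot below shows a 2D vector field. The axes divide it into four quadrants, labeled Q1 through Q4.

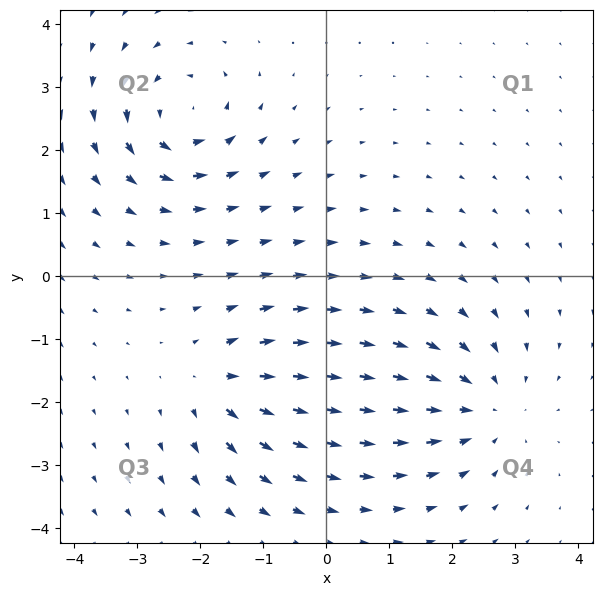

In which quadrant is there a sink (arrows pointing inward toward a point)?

Q4

The sink sits at approximately (2.5, -2.1), which lies in quadrant Q4. The divergence there is about -3, negative as expected for a sink.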